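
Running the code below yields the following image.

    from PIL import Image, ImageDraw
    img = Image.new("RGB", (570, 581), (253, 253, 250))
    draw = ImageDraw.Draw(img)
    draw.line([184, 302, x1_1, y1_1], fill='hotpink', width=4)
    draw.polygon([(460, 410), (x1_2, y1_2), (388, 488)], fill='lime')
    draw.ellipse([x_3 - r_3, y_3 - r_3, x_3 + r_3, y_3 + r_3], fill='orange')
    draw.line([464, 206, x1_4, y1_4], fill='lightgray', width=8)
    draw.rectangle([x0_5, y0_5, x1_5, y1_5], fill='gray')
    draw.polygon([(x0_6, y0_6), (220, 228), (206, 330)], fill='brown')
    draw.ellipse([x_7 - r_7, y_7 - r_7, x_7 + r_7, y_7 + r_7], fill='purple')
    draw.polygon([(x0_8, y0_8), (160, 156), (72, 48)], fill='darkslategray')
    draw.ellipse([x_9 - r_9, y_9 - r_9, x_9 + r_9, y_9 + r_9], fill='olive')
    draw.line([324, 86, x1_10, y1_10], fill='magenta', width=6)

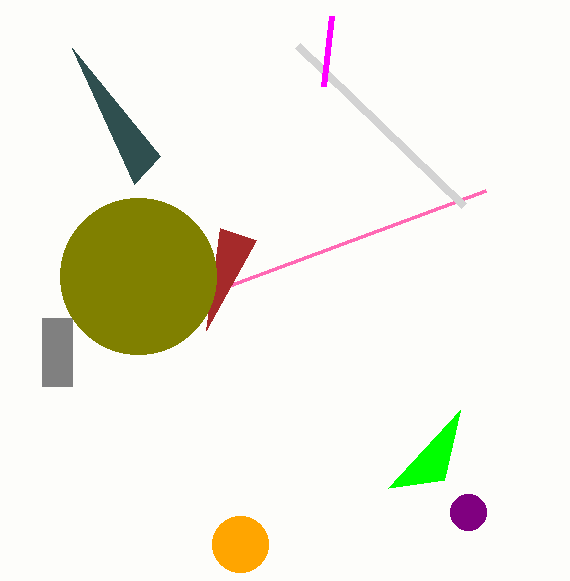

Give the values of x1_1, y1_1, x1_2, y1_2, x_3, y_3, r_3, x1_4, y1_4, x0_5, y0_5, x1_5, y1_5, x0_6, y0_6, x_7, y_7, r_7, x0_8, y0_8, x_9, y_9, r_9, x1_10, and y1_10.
x1_1 = 486, y1_1 = 190, x1_2 = 444, y1_2 = 480, x_3 = 240, y_3 = 544, r_3 = 28, x1_4 = 298, y1_4 = 46, x0_5 = 42, y0_5 = 318, x1_5 = 72, y1_5 = 386, x0_6 = 256, y0_6 = 240, x_7 = 468, y_7 = 512, r_7 = 18, x0_8 = 134, y0_8 = 184, x_9 = 138, y_9 = 276, r_9 = 78, x1_10 = 332, y1_10 = 16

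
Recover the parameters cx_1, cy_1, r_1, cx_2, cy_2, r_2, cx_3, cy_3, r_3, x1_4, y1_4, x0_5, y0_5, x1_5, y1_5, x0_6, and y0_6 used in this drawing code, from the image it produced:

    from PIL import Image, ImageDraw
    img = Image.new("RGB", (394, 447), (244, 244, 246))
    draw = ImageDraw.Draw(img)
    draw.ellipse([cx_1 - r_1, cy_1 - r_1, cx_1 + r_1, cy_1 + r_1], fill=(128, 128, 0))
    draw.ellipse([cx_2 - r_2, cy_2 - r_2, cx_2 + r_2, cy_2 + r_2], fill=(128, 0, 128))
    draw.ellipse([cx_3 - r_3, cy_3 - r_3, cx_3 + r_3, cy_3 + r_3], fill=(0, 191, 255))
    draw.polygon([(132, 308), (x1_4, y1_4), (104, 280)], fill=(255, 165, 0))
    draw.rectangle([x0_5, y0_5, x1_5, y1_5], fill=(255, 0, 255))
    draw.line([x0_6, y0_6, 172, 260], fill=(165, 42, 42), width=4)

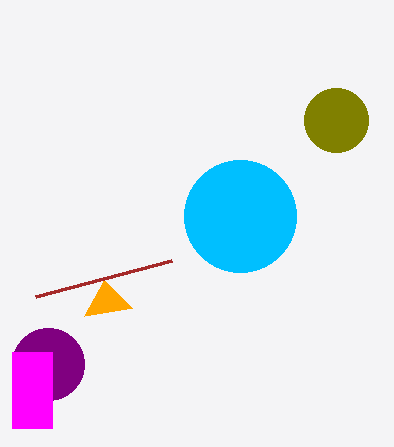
cx_1 = 336, cy_1 = 120, r_1 = 32, cx_2 = 48, cy_2 = 364, r_2 = 36, cx_3 = 240, cy_3 = 216, r_3 = 56, x1_4 = 84, y1_4 = 316, x0_5 = 12, y0_5 = 352, x1_5 = 52, y1_5 = 428, x0_6 = 36, y0_6 = 296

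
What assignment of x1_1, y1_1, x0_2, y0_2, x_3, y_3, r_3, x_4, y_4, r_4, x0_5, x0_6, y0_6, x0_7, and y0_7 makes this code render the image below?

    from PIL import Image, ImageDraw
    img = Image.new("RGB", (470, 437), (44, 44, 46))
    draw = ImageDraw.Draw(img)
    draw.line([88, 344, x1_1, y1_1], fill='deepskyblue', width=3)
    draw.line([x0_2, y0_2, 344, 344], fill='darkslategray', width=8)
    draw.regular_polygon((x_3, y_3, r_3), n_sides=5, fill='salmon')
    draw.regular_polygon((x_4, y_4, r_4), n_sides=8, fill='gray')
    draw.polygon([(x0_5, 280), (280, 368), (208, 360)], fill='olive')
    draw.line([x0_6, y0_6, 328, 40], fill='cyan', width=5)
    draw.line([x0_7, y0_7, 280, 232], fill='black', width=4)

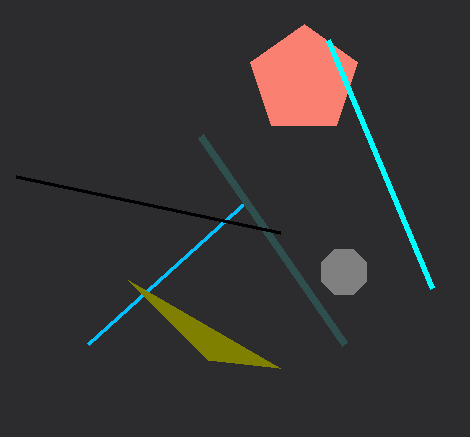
x1_1 = 248; y1_1 = 200; x0_2 = 200; y0_2 = 136; x_3 = 304; y_3 = 80; r_3 = 56; x_4 = 344; y_4 = 272; r_4 = 24; x0_5 = 128; x0_6 = 432; y0_6 = 288; x0_7 = 16; y0_7 = 176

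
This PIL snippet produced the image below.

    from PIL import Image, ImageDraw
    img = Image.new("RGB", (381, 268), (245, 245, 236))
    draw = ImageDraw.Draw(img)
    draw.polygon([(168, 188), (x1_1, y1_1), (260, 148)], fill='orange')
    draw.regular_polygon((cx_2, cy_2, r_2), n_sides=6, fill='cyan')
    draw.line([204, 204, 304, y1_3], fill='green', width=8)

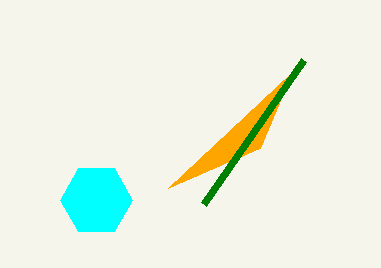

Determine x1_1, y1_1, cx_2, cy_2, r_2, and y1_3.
x1_1 = 292, y1_1 = 72, cx_2 = 96, cy_2 = 200, r_2 = 36, y1_3 = 60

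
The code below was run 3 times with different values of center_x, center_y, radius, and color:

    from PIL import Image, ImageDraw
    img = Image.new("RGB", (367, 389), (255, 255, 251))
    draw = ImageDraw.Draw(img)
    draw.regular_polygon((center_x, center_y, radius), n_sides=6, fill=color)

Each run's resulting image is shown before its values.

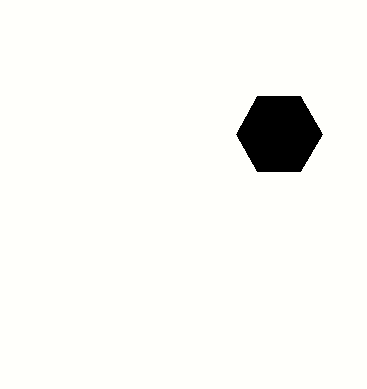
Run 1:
center_x = 279, center_y = 134, radius = 43, color = 'black'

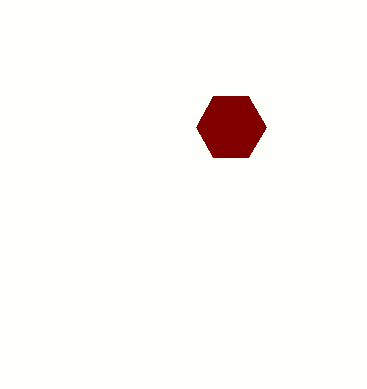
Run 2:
center_x = 231; center_y = 127; radius = 35; color = 'maroon'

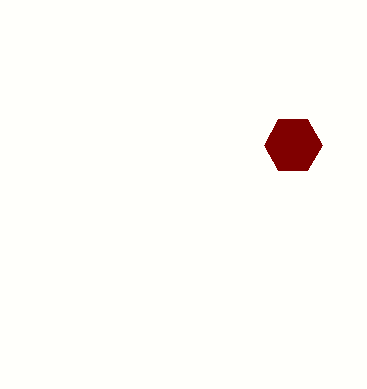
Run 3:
center_x = 293
center_y = 145
radius = 29
color = 'maroon'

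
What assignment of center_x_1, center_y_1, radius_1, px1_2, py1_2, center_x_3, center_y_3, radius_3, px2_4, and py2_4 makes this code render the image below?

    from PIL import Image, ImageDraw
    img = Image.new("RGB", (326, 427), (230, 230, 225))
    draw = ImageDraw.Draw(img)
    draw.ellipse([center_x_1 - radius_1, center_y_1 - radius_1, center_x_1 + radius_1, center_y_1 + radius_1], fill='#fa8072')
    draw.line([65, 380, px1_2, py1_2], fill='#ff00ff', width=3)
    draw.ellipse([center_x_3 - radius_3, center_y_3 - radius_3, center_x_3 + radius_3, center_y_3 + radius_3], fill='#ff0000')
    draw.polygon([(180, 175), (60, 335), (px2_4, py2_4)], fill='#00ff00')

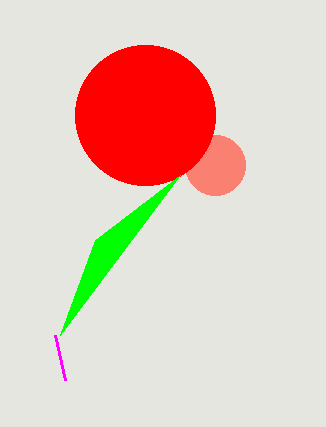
center_x_1 = 215; center_y_1 = 165; radius_1 = 30; px1_2 = 55; py1_2 = 335; center_x_3 = 145; center_y_3 = 115; radius_3 = 70; px2_4 = 95; py2_4 = 240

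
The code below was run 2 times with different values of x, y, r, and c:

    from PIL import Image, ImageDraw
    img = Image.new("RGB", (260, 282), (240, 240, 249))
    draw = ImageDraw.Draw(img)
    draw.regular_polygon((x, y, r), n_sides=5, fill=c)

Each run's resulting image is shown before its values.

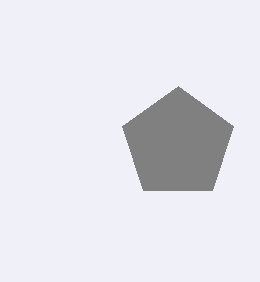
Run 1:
x = 178
y = 144
r = 58
c = 'gray'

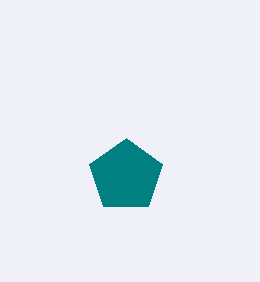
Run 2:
x = 126; y = 176; r = 38; c = 'teal'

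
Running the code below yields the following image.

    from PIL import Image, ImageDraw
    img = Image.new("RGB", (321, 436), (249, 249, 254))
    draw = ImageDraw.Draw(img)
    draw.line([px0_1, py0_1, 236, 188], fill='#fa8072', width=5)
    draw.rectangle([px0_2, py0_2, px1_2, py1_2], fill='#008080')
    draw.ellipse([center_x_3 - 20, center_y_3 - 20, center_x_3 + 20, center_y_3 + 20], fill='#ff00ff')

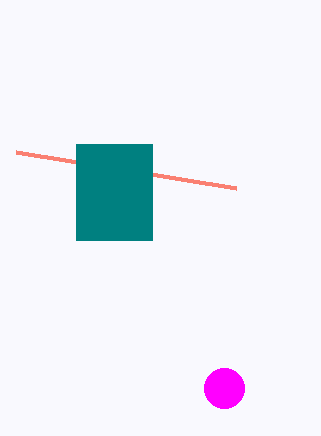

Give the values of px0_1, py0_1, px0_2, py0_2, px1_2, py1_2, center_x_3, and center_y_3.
px0_1 = 16
py0_1 = 152
px0_2 = 76
py0_2 = 144
px1_2 = 152
py1_2 = 240
center_x_3 = 224
center_y_3 = 388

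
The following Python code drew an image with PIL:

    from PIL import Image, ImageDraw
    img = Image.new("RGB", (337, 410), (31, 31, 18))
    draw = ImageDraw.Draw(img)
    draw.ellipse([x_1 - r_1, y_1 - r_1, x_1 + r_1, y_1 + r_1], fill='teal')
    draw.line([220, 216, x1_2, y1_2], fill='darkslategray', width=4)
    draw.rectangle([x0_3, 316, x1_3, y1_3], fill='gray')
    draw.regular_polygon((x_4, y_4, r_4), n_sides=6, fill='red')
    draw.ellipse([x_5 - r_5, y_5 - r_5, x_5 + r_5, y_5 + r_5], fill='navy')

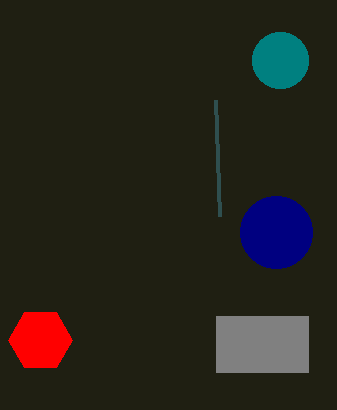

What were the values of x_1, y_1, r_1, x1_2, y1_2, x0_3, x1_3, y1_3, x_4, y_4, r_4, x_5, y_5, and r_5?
x_1 = 280
y_1 = 60
r_1 = 28
x1_2 = 216
y1_2 = 100
x0_3 = 216
x1_3 = 308
y1_3 = 372
x_4 = 40
y_4 = 340
r_4 = 32
x_5 = 276
y_5 = 232
r_5 = 36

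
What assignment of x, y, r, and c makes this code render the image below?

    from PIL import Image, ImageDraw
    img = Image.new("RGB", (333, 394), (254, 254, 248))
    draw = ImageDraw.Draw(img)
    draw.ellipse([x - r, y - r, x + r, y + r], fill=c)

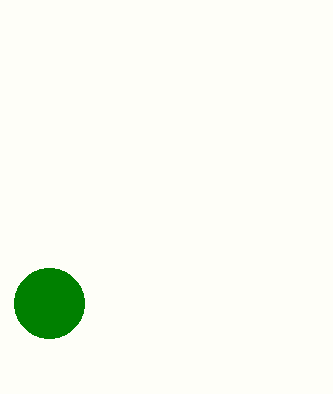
x = 49, y = 303, r = 35, c = 'green'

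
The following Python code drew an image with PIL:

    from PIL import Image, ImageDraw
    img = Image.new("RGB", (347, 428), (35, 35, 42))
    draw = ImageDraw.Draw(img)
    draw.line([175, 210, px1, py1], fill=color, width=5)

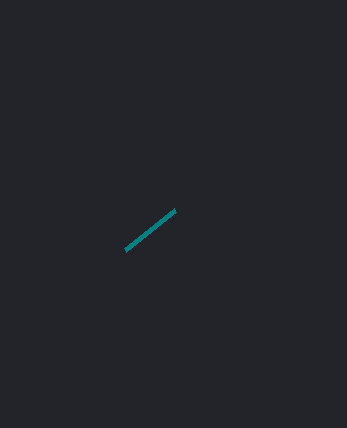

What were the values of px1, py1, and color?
px1 = 125; py1 = 250; color = 'teal'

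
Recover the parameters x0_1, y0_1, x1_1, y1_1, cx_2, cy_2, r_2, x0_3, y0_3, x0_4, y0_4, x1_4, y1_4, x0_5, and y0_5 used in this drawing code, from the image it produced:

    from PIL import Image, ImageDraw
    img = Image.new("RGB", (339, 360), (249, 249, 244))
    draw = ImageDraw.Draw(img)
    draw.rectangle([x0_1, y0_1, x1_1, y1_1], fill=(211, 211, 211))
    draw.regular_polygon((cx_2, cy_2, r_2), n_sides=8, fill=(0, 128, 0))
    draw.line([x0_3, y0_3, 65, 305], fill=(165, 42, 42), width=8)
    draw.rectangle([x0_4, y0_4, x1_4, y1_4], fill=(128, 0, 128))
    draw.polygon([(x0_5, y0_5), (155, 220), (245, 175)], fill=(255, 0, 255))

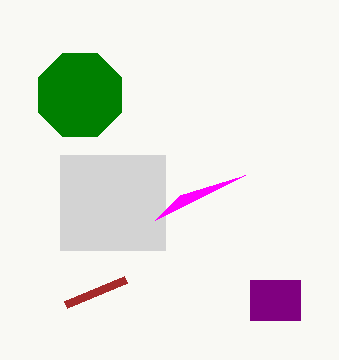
x0_1 = 60, y0_1 = 155, x1_1 = 165, y1_1 = 250, cx_2 = 80, cy_2 = 95, r_2 = 45, x0_3 = 125, y0_3 = 280, x0_4 = 250, y0_4 = 280, x1_4 = 300, y1_4 = 320, x0_5 = 180, y0_5 = 195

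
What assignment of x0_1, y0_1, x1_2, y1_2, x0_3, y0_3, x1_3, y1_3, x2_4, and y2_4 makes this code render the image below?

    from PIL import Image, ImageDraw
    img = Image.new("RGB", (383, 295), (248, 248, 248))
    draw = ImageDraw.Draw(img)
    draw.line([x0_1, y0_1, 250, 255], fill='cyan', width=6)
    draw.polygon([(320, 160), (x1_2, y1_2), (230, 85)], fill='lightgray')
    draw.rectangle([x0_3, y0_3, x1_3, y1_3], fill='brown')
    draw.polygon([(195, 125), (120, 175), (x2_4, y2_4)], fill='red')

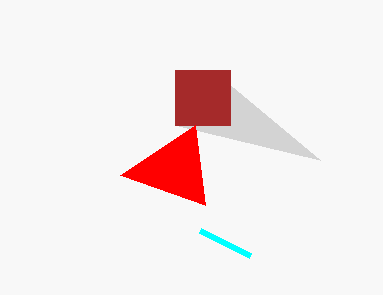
x0_1 = 200, y0_1 = 230, x1_2 = 175, y1_2 = 125, x0_3 = 175, y0_3 = 70, x1_3 = 230, y1_3 = 125, x2_4 = 205, y2_4 = 205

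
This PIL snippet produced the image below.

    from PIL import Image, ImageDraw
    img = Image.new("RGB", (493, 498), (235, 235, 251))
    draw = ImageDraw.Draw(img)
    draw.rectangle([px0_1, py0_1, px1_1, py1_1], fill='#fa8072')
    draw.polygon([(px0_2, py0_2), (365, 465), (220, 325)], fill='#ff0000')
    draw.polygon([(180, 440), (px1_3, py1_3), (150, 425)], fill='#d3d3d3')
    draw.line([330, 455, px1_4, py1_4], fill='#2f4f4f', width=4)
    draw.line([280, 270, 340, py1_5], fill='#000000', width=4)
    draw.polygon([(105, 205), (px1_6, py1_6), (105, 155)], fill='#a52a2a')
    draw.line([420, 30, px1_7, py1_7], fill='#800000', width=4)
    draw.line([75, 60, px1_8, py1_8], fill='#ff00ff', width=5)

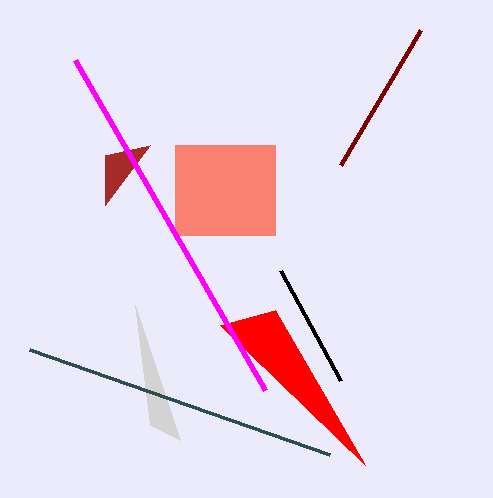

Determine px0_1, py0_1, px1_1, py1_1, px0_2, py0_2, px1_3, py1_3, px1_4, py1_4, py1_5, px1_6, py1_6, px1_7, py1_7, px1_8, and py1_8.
px0_1 = 175
py0_1 = 145
px1_1 = 275
py1_1 = 235
px0_2 = 275
py0_2 = 310
px1_3 = 135
py1_3 = 305
px1_4 = 30
py1_4 = 350
py1_5 = 380
px1_6 = 150
py1_6 = 145
px1_7 = 340
py1_7 = 165
px1_8 = 265
py1_8 = 390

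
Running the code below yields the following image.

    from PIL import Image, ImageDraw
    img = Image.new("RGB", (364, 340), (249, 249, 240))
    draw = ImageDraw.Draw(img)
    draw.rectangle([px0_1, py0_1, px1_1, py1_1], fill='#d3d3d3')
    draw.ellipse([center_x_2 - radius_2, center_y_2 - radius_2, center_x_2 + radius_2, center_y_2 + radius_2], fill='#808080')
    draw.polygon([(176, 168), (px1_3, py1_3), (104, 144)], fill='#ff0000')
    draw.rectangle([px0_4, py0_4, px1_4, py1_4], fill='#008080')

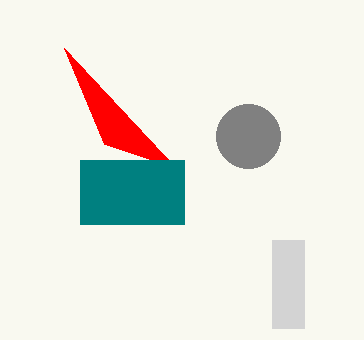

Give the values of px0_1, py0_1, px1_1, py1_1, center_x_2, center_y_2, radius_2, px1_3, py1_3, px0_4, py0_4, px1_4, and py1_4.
px0_1 = 272
py0_1 = 240
px1_1 = 304
py1_1 = 328
center_x_2 = 248
center_y_2 = 136
radius_2 = 32
px1_3 = 64
py1_3 = 48
px0_4 = 80
py0_4 = 160
px1_4 = 184
py1_4 = 224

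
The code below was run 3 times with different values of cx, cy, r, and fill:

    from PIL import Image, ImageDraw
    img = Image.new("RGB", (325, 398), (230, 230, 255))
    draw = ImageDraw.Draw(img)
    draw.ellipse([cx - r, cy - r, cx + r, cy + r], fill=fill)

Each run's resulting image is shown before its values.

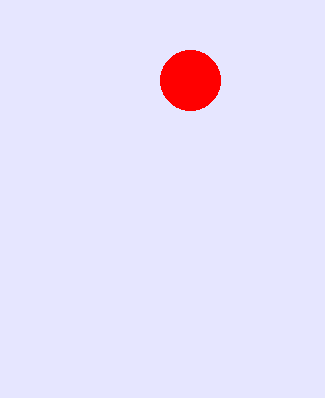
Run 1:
cx = 190; cy = 80; r = 30; fill = 'red'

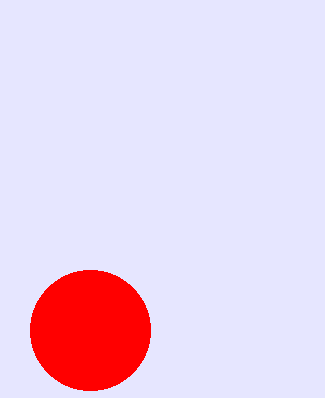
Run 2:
cx = 90; cy = 330; r = 60; fill = 'red'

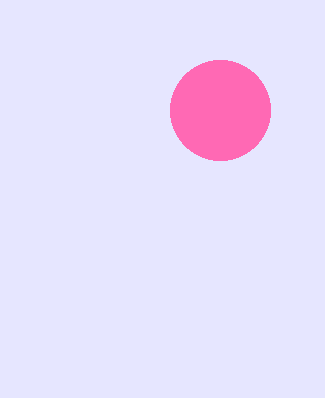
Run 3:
cx = 220
cy = 110
r = 50
fill = 'hotpink'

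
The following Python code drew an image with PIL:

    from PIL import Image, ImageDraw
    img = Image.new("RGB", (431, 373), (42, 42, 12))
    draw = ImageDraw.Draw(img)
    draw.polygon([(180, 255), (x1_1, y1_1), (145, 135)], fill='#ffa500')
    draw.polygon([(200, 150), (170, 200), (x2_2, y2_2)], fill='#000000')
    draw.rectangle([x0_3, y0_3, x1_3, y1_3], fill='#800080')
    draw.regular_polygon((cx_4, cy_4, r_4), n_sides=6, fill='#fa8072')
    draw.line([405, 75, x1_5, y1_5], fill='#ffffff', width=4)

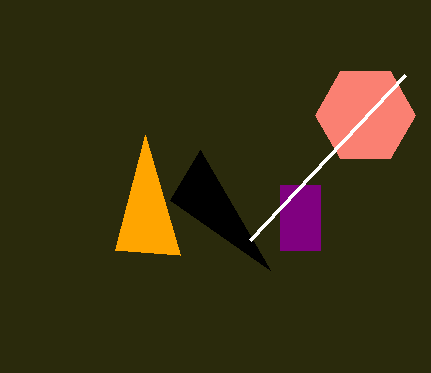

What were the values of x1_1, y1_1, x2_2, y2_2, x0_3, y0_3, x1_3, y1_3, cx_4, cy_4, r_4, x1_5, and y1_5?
x1_1 = 115, y1_1 = 250, x2_2 = 270, y2_2 = 270, x0_3 = 280, y0_3 = 185, x1_3 = 320, y1_3 = 250, cx_4 = 365, cy_4 = 115, r_4 = 50, x1_5 = 250, y1_5 = 240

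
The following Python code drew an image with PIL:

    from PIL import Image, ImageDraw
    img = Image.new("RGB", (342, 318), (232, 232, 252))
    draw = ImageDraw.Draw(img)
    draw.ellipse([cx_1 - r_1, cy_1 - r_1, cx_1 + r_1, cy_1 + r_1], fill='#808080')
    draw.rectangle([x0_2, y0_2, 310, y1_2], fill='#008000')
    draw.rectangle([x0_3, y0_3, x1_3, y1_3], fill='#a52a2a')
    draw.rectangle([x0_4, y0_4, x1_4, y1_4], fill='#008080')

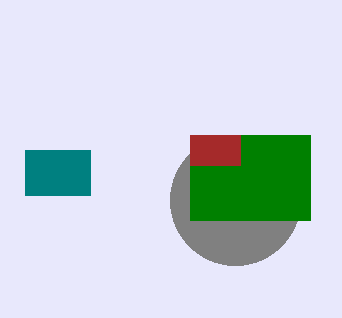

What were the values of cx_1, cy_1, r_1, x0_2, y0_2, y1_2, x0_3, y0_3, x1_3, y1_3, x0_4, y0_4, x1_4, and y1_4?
cx_1 = 235, cy_1 = 200, r_1 = 65, x0_2 = 190, y0_2 = 135, y1_2 = 220, x0_3 = 190, y0_3 = 135, x1_3 = 240, y1_3 = 165, x0_4 = 25, y0_4 = 150, x1_4 = 90, y1_4 = 195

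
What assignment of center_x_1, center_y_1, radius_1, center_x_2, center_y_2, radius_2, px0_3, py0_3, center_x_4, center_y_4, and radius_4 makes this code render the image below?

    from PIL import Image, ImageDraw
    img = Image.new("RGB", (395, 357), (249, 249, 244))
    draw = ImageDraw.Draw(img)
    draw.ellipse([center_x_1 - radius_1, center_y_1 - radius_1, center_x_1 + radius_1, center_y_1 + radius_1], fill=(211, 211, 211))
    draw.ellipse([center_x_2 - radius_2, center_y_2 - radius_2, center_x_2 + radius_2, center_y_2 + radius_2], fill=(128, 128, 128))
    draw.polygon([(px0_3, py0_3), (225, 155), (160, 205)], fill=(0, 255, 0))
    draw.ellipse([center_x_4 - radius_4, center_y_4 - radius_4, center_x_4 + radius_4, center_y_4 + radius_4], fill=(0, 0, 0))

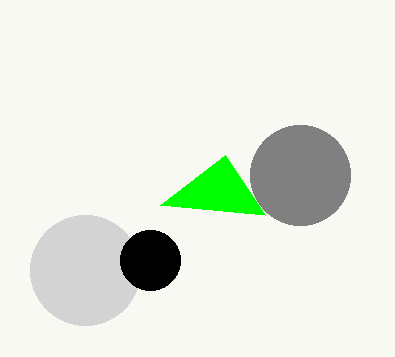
center_x_1 = 85
center_y_1 = 270
radius_1 = 55
center_x_2 = 300
center_y_2 = 175
radius_2 = 50
px0_3 = 265
py0_3 = 215
center_x_4 = 150
center_y_4 = 260
radius_4 = 30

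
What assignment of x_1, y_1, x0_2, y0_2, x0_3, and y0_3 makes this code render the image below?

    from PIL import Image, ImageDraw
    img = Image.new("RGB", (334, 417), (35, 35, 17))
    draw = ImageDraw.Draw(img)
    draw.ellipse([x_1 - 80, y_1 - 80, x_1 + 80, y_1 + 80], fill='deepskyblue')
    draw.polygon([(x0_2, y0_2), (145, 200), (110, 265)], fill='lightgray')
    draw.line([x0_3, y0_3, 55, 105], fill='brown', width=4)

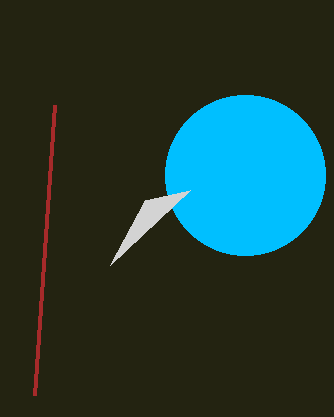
x_1 = 245, y_1 = 175, x0_2 = 190, y0_2 = 190, x0_3 = 35, y0_3 = 395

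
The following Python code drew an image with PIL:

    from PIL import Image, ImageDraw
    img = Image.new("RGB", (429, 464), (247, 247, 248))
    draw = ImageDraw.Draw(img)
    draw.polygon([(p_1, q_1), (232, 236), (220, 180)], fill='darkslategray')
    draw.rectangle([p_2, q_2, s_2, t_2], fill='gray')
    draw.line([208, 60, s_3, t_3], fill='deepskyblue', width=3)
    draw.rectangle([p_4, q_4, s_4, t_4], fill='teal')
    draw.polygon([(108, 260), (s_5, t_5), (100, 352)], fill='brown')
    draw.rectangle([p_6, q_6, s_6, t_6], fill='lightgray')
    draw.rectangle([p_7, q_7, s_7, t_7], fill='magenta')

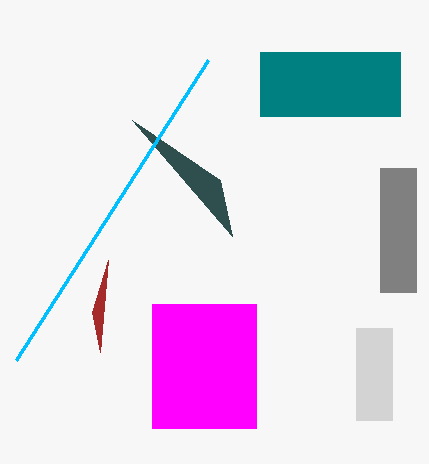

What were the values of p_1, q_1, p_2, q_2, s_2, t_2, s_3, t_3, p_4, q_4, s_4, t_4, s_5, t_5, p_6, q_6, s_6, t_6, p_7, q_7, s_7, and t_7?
p_1 = 132; q_1 = 120; p_2 = 380; q_2 = 168; s_2 = 416; t_2 = 292; s_3 = 16; t_3 = 360; p_4 = 260; q_4 = 52; s_4 = 400; t_4 = 116; s_5 = 92; t_5 = 312; p_6 = 356; q_6 = 328; s_6 = 392; t_6 = 420; p_7 = 152; q_7 = 304; s_7 = 256; t_7 = 428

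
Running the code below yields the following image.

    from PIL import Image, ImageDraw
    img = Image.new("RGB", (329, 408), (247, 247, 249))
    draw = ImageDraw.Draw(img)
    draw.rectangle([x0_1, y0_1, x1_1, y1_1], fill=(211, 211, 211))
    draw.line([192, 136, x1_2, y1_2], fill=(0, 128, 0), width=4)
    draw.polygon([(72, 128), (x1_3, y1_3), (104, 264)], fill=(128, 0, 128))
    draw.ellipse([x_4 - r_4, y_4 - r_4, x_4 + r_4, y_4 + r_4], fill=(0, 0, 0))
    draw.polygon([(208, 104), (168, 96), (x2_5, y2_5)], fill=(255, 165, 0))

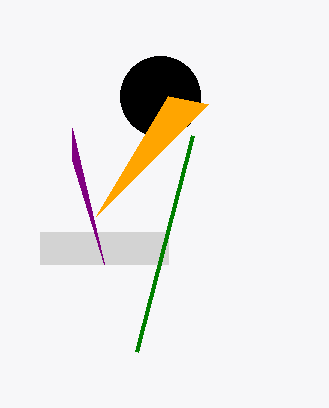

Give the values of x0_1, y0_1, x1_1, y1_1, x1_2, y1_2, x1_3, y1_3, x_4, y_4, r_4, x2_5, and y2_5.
x0_1 = 40; y0_1 = 232; x1_1 = 168; y1_1 = 264; x1_2 = 136; y1_2 = 352; x1_3 = 72; y1_3 = 160; x_4 = 160; y_4 = 96; r_4 = 40; x2_5 = 96; y2_5 = 216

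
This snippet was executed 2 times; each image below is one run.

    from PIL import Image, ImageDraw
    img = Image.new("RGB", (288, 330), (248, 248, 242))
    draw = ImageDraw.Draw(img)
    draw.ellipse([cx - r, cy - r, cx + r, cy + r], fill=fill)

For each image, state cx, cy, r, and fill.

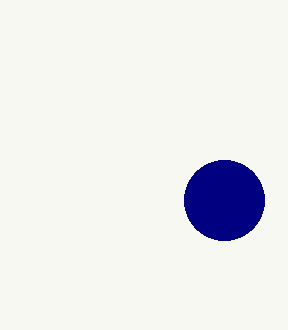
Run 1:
cx = 224
cy = 200
r = 40
fill = 'navy'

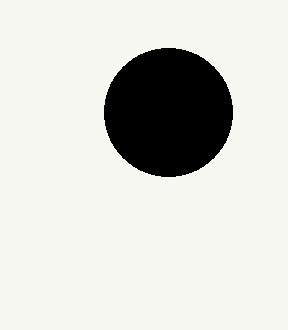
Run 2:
cx = 168; cy = 112; r = 64; fill = 'black'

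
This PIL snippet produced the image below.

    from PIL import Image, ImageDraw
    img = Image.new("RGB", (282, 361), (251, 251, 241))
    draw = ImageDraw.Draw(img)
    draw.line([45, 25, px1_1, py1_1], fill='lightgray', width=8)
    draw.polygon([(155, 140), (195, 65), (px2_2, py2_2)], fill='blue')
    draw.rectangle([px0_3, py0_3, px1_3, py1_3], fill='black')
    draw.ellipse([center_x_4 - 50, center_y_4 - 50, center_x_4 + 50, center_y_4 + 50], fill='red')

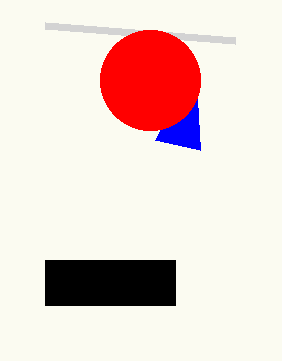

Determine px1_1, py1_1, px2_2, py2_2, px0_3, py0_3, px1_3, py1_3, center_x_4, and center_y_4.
px1_1 = 235
py1_1 = 40
px2_2 = 200
py2_2 = 150
px0_3 = 45
py0_3 = 260
px1_3 = 175
py1_3 = 305
center_x_4 = 150
center_y_4 = 80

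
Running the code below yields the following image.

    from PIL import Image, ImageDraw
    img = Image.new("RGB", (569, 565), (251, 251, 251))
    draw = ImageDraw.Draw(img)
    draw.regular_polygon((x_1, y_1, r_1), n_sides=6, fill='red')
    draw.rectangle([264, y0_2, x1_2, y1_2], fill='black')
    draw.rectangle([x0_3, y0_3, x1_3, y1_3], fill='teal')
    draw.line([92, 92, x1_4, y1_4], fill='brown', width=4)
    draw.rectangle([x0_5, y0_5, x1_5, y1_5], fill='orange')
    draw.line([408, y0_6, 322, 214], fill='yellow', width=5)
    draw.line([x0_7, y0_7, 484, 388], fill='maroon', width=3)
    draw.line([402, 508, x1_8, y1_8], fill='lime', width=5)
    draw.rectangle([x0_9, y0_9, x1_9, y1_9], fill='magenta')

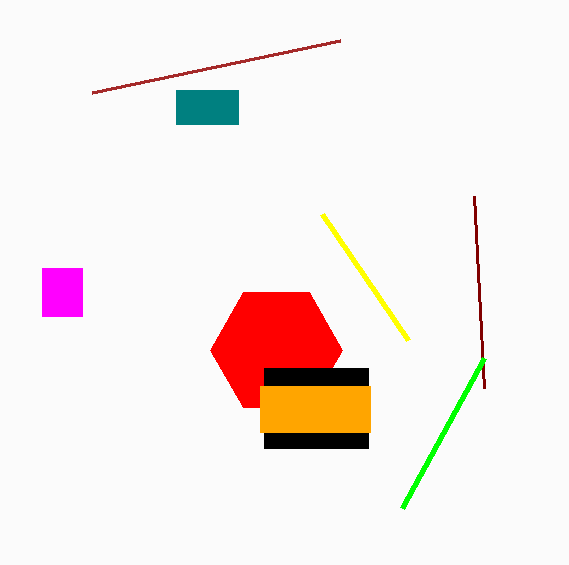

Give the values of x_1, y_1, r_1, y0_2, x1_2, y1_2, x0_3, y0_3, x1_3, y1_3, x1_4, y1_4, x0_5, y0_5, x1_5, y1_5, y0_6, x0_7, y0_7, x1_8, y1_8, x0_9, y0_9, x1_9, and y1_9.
x_1 = 276, y_1 = 350, r_1 = 66, y0_2 = 368, x1_2 = 368, y1_2 = 448, x0_3 = 176, y0_3 = 90, x1_3 = 238, y1_3 = 124, x1_4 = 340, y1_4 = 40, x0_5 = 260, y0_5 = 386, x1_5 = 370, y1_5 = 432, y0_6 = 340, x0_7 = 474, y0_7 = 196, x1_8 = 484, y1_8 = 358, x0_9 = 42, y0_9 = 268, x1_9 = 82, y1_9 = 316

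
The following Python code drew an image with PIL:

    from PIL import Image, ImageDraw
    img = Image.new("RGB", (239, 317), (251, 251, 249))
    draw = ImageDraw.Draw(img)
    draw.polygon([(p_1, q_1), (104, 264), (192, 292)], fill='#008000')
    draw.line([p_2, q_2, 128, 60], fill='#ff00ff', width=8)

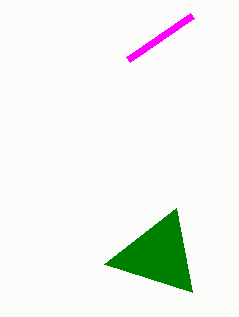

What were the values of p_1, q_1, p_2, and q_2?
p_1 = 176; q_1 = 208; p_2 = 192; q_2 = 16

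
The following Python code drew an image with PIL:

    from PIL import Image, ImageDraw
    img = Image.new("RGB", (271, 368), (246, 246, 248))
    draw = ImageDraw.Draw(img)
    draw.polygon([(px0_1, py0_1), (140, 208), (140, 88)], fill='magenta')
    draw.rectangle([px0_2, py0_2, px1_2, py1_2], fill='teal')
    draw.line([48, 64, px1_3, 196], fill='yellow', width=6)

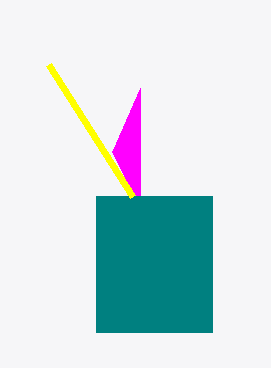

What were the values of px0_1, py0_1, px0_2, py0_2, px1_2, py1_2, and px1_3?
px0_1 = 112, py0_1 = 152, px0_2 = 96, py0_2 = 196, px1_2 = 212, py1_2 = 332, px1_3 = 132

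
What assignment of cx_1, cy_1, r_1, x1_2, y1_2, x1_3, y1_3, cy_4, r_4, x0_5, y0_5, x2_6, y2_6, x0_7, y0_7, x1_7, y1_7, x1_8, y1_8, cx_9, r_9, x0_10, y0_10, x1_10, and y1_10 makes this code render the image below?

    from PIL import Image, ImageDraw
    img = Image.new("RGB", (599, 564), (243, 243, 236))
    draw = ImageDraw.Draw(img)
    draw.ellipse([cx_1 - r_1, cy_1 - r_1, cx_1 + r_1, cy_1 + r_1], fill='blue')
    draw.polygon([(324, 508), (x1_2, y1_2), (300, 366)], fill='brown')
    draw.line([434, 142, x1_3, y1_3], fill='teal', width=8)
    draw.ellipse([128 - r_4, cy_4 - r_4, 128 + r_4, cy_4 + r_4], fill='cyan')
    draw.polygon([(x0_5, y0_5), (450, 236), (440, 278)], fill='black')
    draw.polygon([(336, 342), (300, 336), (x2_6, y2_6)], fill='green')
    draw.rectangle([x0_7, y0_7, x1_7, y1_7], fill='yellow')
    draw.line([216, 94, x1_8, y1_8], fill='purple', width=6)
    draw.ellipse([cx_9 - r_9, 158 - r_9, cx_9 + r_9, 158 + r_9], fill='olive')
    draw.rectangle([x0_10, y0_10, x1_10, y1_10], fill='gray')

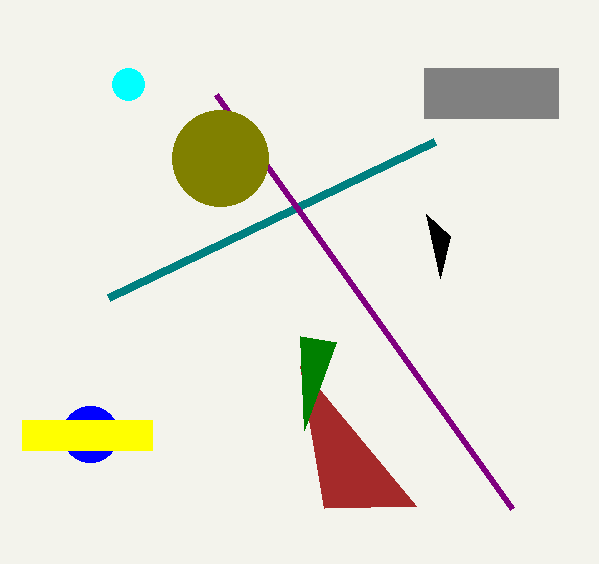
cx_1 = 90; cy_1 = 434; r_1 = 28; x1_2 = 416; y1_2 = 506; x1_3 = 108; y1_3 = 298; cy_4 = 84; r_4 = 16; x0_5 = 426; y0_5 = 214; x2_6 = 304; y2_6 = 430; x0_7 = 22; y0_7 = 420; x1_7 = 152; y1_7 = 450; x1_8 = 512; y1_8 = 508; cx_9 = 220; r_9 = 48; x0_10 = 424; y0_10 = 68; x1_10 = 558; y1_10 = 118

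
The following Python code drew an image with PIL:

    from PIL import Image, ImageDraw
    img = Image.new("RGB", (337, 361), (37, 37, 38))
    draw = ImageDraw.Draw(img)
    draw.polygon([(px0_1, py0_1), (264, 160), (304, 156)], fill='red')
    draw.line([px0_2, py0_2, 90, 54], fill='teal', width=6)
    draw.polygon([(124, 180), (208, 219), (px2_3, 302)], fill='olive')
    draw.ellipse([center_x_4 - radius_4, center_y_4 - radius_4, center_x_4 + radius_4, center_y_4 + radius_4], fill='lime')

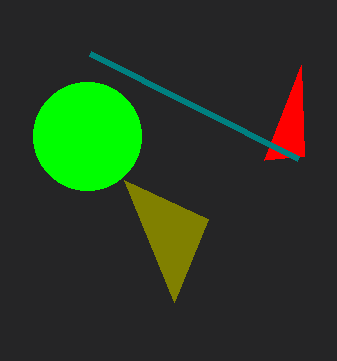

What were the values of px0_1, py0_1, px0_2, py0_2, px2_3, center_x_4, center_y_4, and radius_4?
px0_1 = 301; py0_1 = 65; px0_2 = 298; py0_2 = 159; px2_3 = 174; center_x_4 = 87; center_y_4 = 136; radius_4 = 54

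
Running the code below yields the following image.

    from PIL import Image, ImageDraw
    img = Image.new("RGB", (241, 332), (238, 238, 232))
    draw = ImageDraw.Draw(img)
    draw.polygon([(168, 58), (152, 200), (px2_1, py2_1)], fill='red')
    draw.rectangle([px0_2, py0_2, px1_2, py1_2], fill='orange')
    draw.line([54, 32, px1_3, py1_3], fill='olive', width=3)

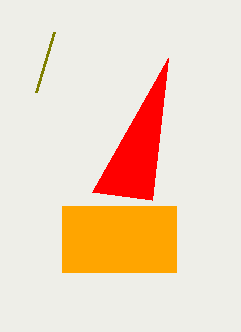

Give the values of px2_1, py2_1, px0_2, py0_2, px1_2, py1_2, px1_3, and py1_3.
px2_1 = 92, py2_1 = 192, px0_2 = 62, py0_2 = 206, px1_2 = 176, py1_2 = 272, px1_3 = 36, py1_3 = 92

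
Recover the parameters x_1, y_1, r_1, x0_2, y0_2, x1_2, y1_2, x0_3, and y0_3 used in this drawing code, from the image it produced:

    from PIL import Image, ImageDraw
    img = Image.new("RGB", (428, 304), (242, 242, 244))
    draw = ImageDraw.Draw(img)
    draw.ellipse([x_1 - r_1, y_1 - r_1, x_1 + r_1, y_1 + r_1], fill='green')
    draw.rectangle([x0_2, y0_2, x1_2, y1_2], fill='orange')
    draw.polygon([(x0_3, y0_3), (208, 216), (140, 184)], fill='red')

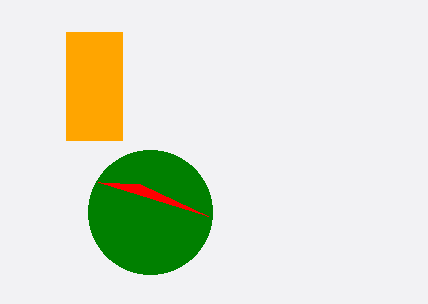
x_1 = 150
y_1 = 212
r_1 = 62
x0_2 = 66
y0_2 = 32
x1_2 = 122
y1_2 = 140
x0_3 = 98
y0_3 = 182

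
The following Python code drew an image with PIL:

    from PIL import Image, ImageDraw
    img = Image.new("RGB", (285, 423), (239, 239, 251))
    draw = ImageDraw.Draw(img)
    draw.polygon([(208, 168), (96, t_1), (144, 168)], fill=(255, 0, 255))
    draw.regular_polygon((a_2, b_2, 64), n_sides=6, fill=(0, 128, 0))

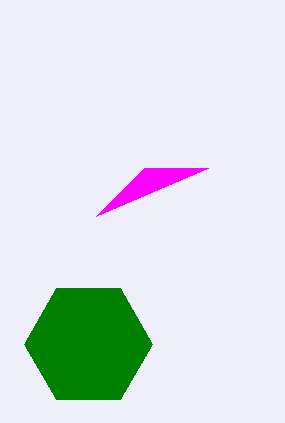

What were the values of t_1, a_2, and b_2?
t_1 = 216, a_2 = 88, b_2 = 344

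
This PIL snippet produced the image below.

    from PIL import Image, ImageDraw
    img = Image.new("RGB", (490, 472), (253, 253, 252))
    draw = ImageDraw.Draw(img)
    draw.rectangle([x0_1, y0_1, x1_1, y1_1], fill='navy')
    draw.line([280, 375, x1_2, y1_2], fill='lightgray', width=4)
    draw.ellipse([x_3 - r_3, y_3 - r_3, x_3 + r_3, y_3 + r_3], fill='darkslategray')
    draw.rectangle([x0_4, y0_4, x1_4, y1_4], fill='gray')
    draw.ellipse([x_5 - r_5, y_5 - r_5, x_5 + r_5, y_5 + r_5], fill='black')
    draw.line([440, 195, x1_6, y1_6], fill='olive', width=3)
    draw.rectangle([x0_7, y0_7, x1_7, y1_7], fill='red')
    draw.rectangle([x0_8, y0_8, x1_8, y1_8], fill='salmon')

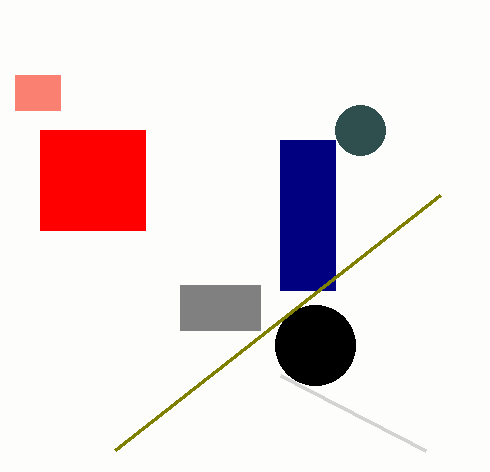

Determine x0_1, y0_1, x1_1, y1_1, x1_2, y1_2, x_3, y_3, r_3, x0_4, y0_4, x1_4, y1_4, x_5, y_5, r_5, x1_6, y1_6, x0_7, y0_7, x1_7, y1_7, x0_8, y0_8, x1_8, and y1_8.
x0_1 = 280
y0_1 = 140
x1_1 = 335
y1_1 = 290
x1_2 = 425
y1_2 = 450
x_3 = 360
y_3 = 130
r_3 = 25
x0_4 = 180
y0_4 = 285
x1_4 = 260
y1_4 = 330
x_5 = 315
y_5 = 345
r_5 = 40
x1_6 = 115
y1_6 = 450
x0_7 = 40
y0_7 = 130
x1_7 = 145
y1_7 = 230
x0_8 = 15
y0_8 = 75
x1_8 = 60
y1_8 = 110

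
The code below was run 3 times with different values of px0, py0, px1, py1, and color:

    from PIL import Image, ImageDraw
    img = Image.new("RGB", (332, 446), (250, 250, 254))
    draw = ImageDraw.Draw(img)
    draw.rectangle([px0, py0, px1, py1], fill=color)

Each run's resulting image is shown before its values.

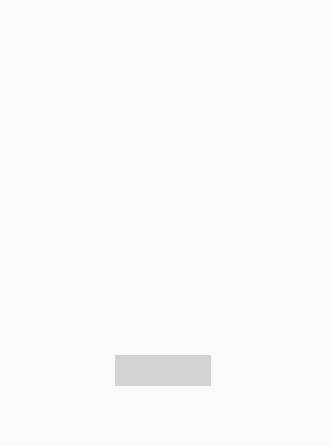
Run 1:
px0 = 115
py0 = 355
px1 = 210
py1 = 385
color = 'lightgray'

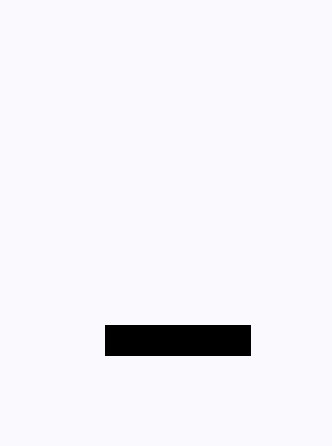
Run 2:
px0 = 105, py0 = 325, px1 = 250, py1 = 355, color = 'black'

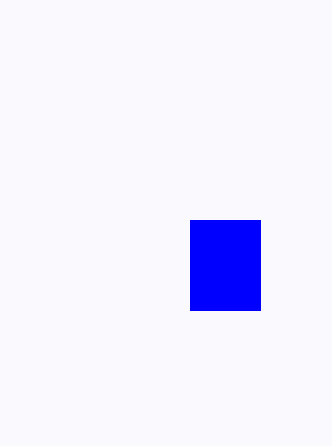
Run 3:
px0 = 190
py0 = 220
px1 = 260
py1 = 310
color = 'blue'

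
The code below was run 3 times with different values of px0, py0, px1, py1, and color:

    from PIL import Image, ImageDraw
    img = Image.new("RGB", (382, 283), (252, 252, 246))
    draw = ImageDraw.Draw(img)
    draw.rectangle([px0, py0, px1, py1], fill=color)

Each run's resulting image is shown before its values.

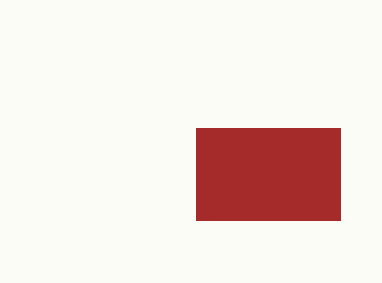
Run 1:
px0 = 196, py0 = 128, px1 = 340, py1 = 220, color = 'brown'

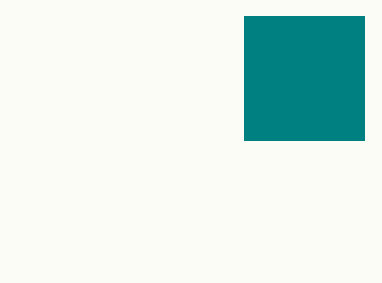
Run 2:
px0 = 244, py0 = 16, px1 = 364, py1 = 140, color = 'teal'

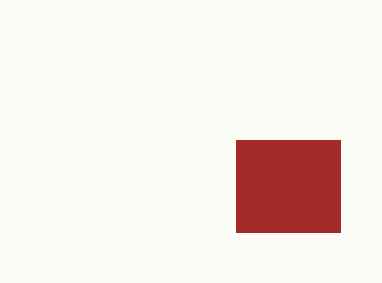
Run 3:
px0 = 236; py0 = 140; px1 = 340; py1 = 232; color = 'brown'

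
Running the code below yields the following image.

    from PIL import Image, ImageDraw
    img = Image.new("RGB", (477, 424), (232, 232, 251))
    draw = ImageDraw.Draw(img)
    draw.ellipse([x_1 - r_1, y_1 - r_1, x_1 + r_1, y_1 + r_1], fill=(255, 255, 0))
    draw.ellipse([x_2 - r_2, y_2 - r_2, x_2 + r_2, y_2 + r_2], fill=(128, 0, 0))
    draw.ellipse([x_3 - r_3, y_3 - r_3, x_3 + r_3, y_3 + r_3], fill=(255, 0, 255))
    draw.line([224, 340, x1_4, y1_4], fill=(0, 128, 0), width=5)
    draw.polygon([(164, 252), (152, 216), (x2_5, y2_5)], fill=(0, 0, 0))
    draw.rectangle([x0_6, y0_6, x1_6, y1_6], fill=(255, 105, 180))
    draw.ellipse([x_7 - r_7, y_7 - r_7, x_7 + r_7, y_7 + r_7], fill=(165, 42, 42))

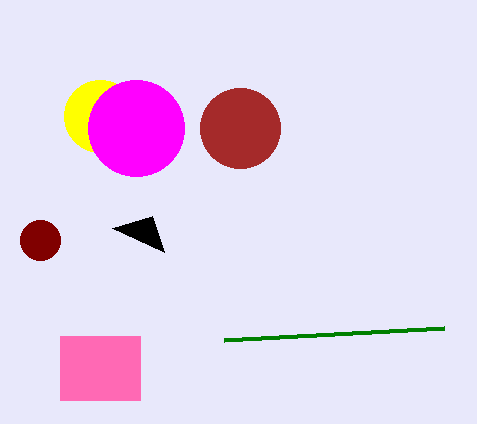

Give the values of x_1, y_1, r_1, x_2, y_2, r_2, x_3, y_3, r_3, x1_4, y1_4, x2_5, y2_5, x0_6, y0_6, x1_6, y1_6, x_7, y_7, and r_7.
x_1 = 100; y_1 = 116; r_1 = 36; x_2 = 40; y_2 = 240; r_2 = 20; x_3 = 136; y_3 = 128; r_3 = 48; x1_4 = 444; y1_4 = 328; x2_5 = 112; y2_5 = 228; x0_6 = 60; y0_6 = 336; x1_6 = 140; y1_6 = 400; x_7 = 240; y_7 = 128; r_7 = 40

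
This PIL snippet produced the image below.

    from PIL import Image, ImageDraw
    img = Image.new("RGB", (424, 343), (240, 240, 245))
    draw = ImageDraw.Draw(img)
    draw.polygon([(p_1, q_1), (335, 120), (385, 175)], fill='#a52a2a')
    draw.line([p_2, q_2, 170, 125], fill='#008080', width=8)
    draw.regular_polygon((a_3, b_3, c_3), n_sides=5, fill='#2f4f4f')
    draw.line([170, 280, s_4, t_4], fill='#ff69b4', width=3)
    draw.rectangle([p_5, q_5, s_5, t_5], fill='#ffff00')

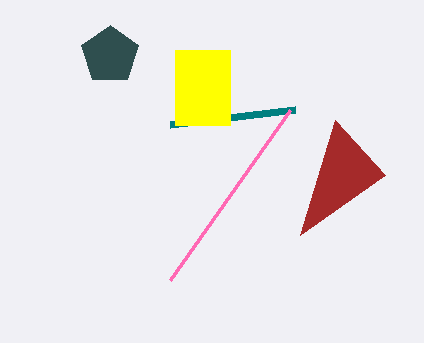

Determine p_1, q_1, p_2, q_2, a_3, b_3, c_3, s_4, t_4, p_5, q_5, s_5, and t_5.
p_1 = 300, q_1 = 235, p_2 = 295, q_2 = 110, a_3 = 110, b_3 = 55, c_3 = 30, s_4 = 290, t_4 = 110, p_5 = 175, q_5 = 50, s_5 = 230, t_5 = 125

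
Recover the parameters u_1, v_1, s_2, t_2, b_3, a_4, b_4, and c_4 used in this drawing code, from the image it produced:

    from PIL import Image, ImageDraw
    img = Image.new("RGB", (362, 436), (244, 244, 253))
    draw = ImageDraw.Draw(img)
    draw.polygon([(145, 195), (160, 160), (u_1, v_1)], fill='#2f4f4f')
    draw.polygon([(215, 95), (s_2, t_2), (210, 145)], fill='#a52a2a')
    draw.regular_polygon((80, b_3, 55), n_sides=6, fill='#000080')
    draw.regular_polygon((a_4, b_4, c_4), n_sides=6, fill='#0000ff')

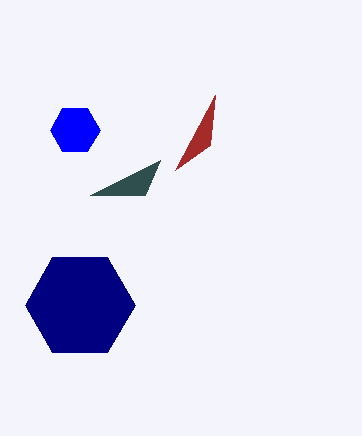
u_1 = 90
v_1 = 195
s_2 = 175
t_2 = 170
b_3 = 305
a_4 = 75
b_4 = 130
c_4 = 25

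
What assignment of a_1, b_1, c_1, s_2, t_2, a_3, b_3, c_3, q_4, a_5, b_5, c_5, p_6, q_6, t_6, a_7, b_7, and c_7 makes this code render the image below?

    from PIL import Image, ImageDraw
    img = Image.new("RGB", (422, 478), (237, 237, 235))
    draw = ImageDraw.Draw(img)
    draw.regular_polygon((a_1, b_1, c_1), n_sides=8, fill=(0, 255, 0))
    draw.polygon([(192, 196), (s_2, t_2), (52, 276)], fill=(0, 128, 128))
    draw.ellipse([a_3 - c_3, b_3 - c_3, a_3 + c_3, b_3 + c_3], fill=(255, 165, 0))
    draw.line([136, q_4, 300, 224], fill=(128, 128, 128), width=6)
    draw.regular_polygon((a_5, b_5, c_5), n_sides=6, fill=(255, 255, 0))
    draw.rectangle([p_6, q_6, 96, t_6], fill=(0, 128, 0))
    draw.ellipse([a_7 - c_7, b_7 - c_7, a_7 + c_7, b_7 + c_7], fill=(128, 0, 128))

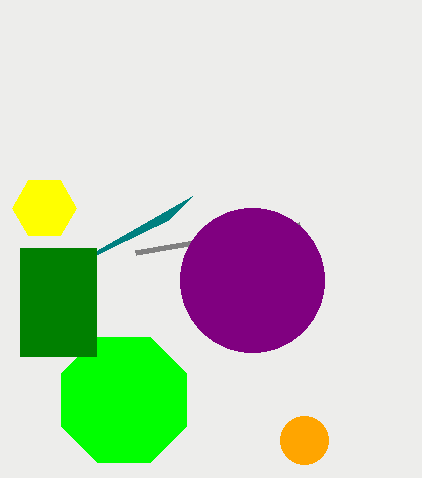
a_1 = 124
b_1 = 400
c_1 = 68
s_2 = 168
t_2 = 220
a_3 = 304
b_3 = 440
c_3 = 24
q_4 = 252
a_5 = 44
b_5 = 208
c_5 = 32
p_6 = 20
q_6 = 248
t_6 = 356
a_7 = 252
b_7 = 280
c_7 = 72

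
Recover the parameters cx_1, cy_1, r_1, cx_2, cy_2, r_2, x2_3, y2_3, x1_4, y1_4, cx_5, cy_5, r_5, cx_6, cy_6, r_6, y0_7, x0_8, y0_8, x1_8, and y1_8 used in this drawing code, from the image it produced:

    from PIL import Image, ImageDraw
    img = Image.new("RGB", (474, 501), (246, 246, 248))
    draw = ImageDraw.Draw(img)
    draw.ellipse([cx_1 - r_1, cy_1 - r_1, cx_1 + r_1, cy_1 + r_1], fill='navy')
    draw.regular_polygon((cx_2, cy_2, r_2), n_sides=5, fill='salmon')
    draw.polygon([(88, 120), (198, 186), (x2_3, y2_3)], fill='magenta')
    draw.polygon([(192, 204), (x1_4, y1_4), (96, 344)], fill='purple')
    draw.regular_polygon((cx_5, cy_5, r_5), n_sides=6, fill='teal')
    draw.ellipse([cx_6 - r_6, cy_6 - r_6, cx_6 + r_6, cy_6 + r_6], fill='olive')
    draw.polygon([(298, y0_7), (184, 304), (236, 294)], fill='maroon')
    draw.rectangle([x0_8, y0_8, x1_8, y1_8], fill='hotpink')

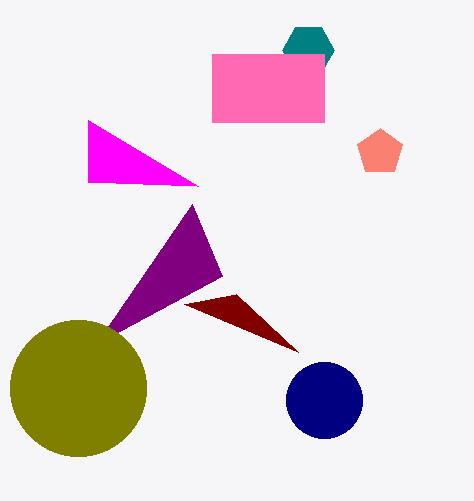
cx_1 = 324; cy_1 = 400; r_1 = 38; cx_2 = 380; cy_2 = 152; r_2 = 24; x2_3 = 88; y2_3 = 182; x1_4 = 222; y1_4 = 276; cx_5 = 308; cy_5 = 50; r_5 = 26; cx_6 = 78; cy_6 = 388; r_6 = 68; y0_7 = 352; x0_8 = 212; y0_8 = 54; x1_8 = 324; y1_8 = 122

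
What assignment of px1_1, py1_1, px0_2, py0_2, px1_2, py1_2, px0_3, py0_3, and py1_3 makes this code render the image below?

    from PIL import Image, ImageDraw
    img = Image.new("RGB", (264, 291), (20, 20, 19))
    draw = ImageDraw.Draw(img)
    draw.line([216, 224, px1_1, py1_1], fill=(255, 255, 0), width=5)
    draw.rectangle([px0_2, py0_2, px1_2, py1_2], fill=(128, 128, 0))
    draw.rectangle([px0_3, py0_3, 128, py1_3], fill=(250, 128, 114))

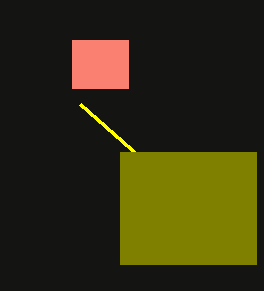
px1_1 = 80, py1_1 = 104, px0_2 = 120, py0_2 = 152, px1_2 = 256, py1_2 = 264, px0_3 = 72, py0_3 = 40, py1_3 = 88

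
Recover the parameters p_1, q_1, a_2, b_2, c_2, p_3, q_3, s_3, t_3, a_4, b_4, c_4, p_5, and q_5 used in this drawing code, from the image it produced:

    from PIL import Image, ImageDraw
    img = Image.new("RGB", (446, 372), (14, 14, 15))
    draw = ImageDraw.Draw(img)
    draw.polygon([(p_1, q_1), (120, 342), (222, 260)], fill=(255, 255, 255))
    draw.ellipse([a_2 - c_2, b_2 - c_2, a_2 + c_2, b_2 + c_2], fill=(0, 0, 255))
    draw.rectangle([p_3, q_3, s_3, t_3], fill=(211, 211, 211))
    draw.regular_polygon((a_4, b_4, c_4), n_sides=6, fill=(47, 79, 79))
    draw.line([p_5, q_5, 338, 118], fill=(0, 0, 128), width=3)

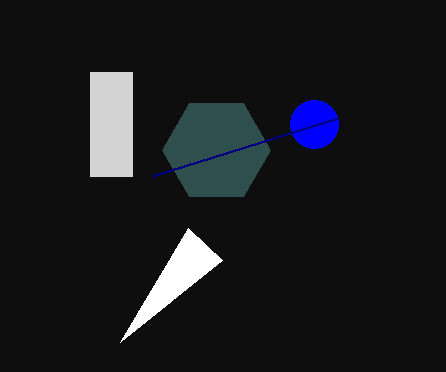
p_1 = 188, q_1 = 228, a_2 = 314, b_2 = 124, c_2 = 24, p_3 = 90, q_3 = 72, s_3 = 132, t_3 = 176, a_4 = 216, b_4 = 150, c_4 = 54, p_5 = 152, q_5 = 176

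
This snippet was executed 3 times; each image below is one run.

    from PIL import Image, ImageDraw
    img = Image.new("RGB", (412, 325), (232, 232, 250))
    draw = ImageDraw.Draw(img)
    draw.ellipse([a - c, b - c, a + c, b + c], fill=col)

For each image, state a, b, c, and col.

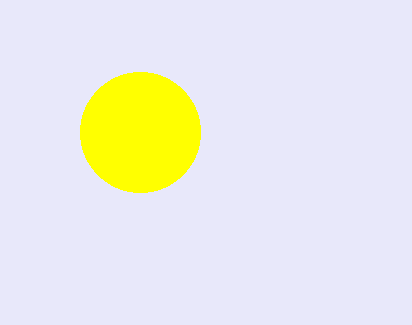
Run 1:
a = 140; b = 132; c = 60; col = 'yellow'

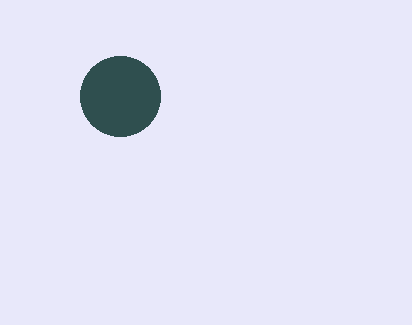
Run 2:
a = 120; b = 96; c = 40; col = 'darkslategray'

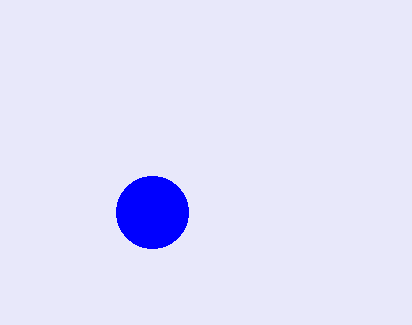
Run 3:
a = 152
b = 212
c = 36
col = 'blue'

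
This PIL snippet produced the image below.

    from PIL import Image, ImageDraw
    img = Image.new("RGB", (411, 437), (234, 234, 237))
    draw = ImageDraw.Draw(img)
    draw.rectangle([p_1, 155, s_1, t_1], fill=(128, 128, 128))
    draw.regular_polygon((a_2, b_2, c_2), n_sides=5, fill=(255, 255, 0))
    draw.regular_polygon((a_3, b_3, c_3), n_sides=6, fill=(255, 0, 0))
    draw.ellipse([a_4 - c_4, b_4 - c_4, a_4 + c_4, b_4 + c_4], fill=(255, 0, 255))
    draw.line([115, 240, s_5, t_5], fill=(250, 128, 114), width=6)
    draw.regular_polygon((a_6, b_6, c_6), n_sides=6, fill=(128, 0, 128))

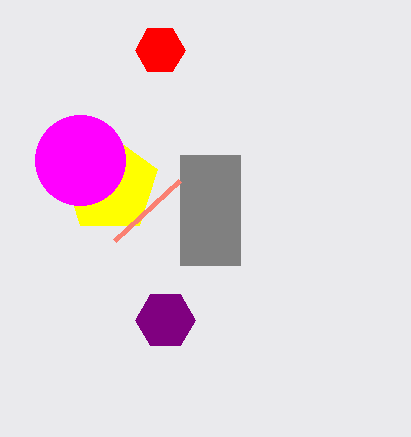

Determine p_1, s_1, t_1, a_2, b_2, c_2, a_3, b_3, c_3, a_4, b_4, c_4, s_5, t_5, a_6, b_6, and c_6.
p_1 = 180
s_1 = 240
t_1 = 265
a_2 = 110
b_2 = 185
c_2 = 50
a_3 = 160
b_3 = 50
c_3 = 25
a_4 = 80
b_4 = 160
c_4 = 45
s_5 = 180
t_5 = 180
a_6 = 165
b_6 = 320
c_6 = 30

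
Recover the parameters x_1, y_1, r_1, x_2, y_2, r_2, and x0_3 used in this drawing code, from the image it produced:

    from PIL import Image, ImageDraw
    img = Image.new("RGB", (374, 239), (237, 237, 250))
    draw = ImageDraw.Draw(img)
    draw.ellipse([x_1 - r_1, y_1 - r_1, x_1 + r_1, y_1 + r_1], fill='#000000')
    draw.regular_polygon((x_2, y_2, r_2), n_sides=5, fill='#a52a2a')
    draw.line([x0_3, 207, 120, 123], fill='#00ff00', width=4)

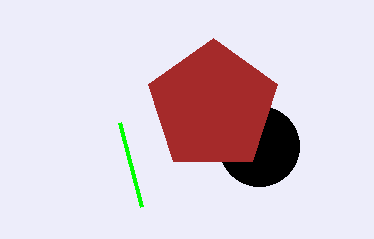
x_1 = 259
y_1 = 146
r_1 = 40
x_2 = 213
y_2 = 106
r_2 = 68
x0_3 = 142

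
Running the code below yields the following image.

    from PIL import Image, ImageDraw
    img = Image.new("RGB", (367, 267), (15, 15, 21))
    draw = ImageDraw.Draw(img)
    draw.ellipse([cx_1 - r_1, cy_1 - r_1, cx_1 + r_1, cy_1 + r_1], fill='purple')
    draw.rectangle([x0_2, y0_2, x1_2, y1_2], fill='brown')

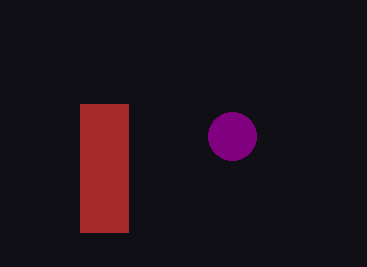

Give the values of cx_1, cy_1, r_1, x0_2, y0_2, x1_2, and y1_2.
cx_1 = 232; cy_1 = 136; r_1 = 24; x0_2 = 80; y0_2 = 104; x1_2 = 128; y1_2 = 232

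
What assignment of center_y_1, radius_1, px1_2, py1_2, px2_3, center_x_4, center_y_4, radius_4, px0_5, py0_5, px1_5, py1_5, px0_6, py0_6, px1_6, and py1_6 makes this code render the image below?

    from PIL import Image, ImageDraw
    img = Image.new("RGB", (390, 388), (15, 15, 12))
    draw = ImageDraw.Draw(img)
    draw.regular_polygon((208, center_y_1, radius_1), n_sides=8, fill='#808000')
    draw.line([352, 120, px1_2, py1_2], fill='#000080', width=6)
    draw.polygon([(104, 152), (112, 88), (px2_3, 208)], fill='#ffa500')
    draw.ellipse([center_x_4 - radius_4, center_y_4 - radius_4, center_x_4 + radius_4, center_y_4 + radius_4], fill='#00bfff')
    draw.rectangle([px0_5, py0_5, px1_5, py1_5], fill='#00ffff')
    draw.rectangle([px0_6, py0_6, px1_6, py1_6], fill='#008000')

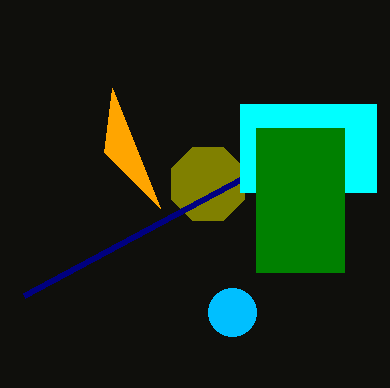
center_y_1 = 184
radius_1 = 40
px1_2 = 24
py1_2 = 296
px2_3 = 160
center_x_4 = 232
center_y_4 = 312
radius_4 = 24
px0_5 = 240
py0_5 = 104
px1_5 = 376
py1_5 = 192
px0_6 = 256
py0_6 = 128
px1_6 = 344
py1_6 = 272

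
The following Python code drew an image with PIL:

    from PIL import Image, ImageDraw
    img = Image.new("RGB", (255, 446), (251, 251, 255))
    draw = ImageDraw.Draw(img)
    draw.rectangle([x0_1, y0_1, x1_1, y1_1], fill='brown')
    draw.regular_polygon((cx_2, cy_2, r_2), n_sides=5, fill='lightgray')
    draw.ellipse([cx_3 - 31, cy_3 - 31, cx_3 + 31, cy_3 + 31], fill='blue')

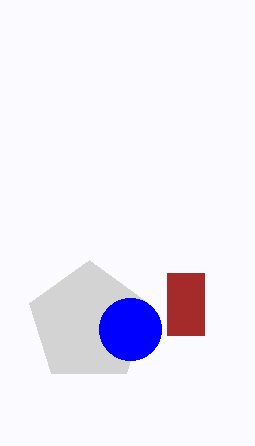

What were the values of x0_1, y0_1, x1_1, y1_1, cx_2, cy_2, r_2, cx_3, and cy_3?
x0_1 = 167
y0_1 = 273
x1_1 = 204
y1_1 = 335
cx_2 = 89
cy_2 = 323
r_2 = 63
cx_3 = 130
cy_3 = 329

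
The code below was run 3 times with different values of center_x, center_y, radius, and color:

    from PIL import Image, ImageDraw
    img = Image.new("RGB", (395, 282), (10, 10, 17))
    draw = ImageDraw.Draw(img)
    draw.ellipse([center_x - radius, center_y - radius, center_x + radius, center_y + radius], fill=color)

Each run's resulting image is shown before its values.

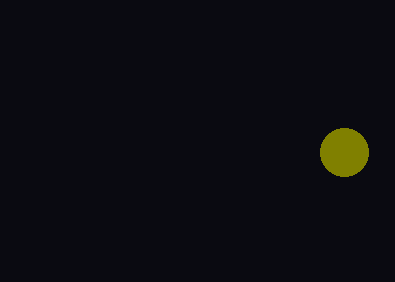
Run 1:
center_x = 344
center_y = 152
radius = 24
color = 'olive'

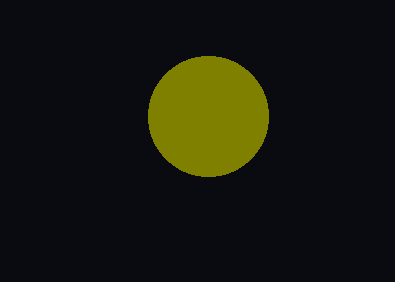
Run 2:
center_x = 208, center_y = 116, radius = 60, color = 'olive'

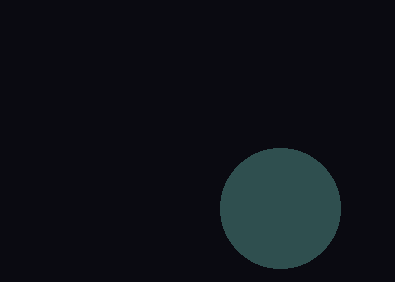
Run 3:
center_x = 280; center_y = 208; radius = 60; color = 'darkslategray'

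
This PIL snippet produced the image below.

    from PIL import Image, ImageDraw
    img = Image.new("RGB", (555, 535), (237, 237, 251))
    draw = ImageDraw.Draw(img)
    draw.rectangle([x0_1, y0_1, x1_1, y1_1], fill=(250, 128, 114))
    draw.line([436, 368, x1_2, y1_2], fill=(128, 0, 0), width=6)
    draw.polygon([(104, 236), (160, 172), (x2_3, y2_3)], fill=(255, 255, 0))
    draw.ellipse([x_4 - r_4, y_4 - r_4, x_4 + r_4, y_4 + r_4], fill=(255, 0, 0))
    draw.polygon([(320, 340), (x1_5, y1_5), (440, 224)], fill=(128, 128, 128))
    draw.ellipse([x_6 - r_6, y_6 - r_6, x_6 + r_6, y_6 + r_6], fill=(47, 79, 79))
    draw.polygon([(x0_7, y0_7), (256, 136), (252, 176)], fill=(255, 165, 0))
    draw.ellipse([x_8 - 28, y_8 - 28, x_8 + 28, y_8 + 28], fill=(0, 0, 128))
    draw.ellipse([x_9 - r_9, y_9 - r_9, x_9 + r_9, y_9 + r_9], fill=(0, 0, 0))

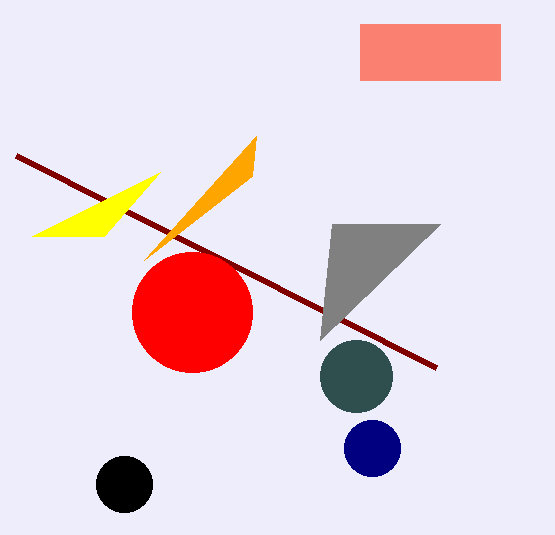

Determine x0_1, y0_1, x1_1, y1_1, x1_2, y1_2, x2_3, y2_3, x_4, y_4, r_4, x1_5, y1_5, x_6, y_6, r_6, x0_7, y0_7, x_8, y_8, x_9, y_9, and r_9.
x0_1 = 360
y0_1 = 24
x1_1 = 500
y1_1 = 80
x1_2 = 16
y1_2 = 156
x2_3 = 32
y2_3 = 236
x_4 = 192
y_4 = 312
r_4 = 60
x1_5 = 332
y1_5 = 224
x_6 = 356
y_6 = 376
r_6 = 36
x0_7 = 144
y0_7 = 260
x_8 = 372
y_8 = 448
x_9 = 124
y_9 = 484
r_9 = 28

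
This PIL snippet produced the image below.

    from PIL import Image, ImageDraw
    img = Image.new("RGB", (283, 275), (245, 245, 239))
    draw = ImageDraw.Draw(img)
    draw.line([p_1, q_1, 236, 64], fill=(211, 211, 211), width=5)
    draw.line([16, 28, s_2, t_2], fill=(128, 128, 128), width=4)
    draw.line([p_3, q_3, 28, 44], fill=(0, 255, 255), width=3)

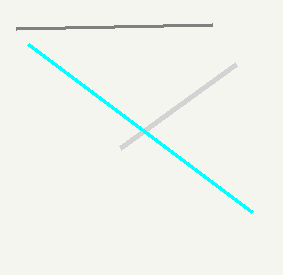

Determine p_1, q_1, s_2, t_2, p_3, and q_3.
p_1 = 120, q_1 = 148, s_2 = 212, t_2 = 24, p_3 = 252, q_3 = 212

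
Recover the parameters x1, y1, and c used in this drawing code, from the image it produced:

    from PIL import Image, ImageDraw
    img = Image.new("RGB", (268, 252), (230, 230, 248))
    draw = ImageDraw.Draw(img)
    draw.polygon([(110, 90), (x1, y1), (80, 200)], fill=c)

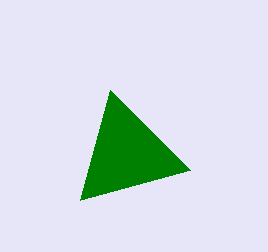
x1 = 190
y1 = 170
c = 'green'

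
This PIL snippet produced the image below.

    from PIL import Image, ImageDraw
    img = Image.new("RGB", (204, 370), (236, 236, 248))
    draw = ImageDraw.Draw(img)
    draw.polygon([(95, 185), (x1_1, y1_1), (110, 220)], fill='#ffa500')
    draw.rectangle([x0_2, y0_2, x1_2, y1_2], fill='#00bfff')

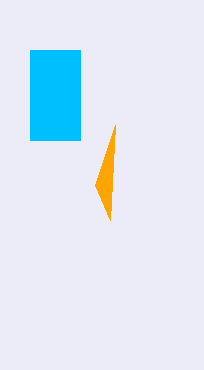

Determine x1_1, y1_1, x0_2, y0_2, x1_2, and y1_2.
x1_1 = 115, y1_1 = 125, x0_2 = 30, y0_2 = 50, x1_2 = 80, y1_2 = 140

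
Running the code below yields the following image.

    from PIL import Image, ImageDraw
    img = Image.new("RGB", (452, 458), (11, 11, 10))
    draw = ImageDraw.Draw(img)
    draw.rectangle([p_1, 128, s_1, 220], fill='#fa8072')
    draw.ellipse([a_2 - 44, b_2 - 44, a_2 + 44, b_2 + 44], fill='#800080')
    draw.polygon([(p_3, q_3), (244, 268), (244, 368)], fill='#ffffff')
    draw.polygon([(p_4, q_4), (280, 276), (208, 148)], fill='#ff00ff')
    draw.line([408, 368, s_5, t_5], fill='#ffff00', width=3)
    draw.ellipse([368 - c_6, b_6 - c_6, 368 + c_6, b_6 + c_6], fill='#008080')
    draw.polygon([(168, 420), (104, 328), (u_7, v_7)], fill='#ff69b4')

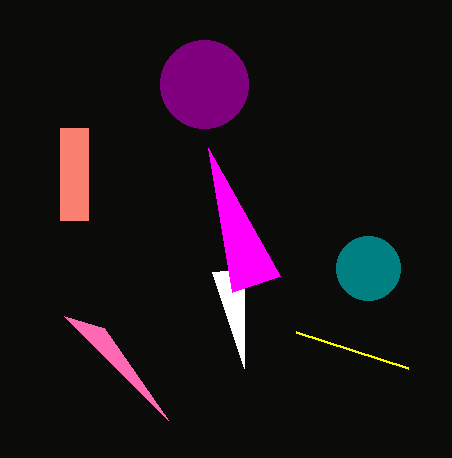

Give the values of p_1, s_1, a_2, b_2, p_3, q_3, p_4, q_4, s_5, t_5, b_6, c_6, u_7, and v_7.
p_1 = 60; s_1 = 88; a_2 = 204; b_2 = 84; p_3 = 212; q_3 = 272; p_4 = 232; q_4 = 292; s_5 = 296; t_5 = 332; b_6 = 268; c_6 = 32; u_7 = 64; v_7 = 316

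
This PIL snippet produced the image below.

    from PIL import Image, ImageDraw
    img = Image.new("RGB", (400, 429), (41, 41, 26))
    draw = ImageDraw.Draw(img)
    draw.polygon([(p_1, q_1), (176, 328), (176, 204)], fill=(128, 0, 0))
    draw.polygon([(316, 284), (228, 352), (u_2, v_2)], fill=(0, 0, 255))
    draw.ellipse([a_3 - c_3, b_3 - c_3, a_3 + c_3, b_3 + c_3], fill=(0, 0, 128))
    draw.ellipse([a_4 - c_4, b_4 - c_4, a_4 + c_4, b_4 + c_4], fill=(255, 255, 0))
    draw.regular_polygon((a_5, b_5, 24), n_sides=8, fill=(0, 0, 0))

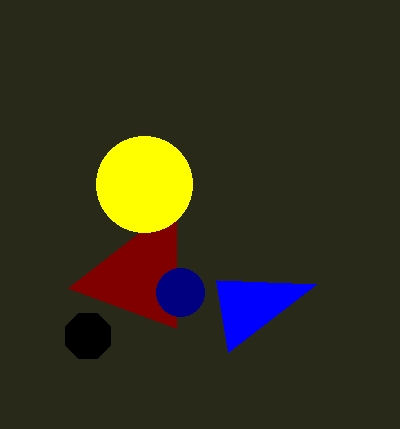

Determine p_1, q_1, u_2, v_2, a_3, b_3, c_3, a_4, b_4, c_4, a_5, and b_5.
p_1 = 68, q_1 = 288, u_2 = 216, v_2 = 280, a_3 = 180, b_3 = 292, c_3 = 24, a_4 = 144, b_4 = 184, c_4 = 48, a_5 = 88, b_5 = 336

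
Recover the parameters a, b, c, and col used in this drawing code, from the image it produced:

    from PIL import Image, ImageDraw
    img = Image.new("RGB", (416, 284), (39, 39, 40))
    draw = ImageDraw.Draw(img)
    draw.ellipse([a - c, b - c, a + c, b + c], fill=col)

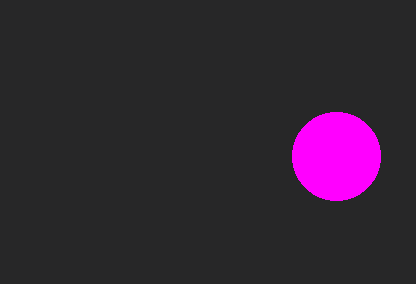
a = 336, b = 156, c = 44, col = 'magenta'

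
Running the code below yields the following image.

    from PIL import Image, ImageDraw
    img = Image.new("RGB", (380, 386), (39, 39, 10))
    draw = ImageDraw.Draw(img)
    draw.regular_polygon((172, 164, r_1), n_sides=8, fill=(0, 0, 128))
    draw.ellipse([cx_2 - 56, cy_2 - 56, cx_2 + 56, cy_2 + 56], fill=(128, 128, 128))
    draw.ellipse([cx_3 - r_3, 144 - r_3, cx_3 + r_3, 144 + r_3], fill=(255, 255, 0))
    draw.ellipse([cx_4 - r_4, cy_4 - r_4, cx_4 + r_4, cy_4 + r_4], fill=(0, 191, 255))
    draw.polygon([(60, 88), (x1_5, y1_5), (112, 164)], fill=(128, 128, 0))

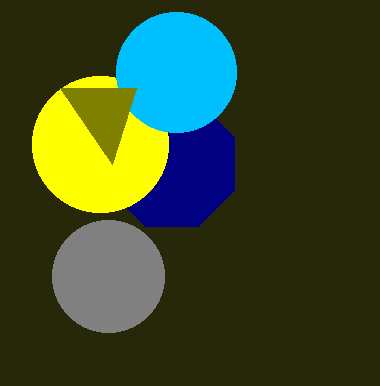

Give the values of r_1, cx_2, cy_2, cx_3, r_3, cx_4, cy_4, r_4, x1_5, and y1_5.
r_1 = 68, cx_2 = 108, cy_2 = 276, cx_3 = 100, r_3 = 68, cx_4 = 176, cy_4 = 72, r_4 = 60, x1_5 = 136, y1_5 = 88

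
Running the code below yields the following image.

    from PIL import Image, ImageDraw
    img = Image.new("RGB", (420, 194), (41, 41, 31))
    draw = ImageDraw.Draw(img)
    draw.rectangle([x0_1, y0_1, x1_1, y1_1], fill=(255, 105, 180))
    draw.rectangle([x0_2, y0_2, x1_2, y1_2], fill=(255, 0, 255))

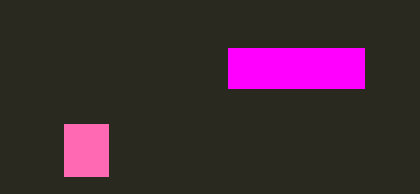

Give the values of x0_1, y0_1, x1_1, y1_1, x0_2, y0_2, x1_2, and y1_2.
x0_1 = 64, y0_1 = 124, x1_1 = 108, y1_1 = 176, x0_2 = 228, y0_2 = 48, x1_2 = 364, y1_2 = 88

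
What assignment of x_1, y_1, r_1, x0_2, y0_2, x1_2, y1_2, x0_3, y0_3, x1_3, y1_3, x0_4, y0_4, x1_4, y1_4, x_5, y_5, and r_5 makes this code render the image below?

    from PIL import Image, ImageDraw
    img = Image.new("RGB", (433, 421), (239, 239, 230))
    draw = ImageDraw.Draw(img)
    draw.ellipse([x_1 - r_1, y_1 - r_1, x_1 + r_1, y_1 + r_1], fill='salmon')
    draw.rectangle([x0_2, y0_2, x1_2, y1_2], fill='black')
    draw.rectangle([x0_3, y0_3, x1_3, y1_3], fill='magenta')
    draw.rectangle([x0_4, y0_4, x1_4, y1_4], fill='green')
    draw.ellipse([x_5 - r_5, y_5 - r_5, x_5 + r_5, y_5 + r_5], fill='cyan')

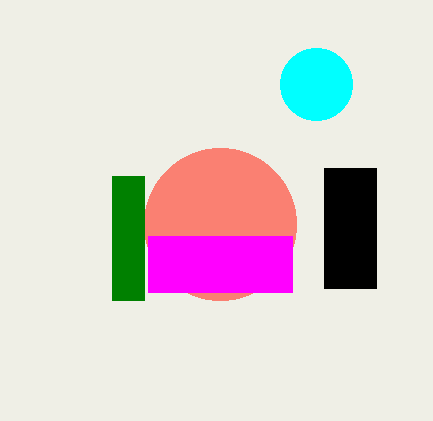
x_1 = 220; y_1 = 224; r_1 = 76; x0_2 = 324; y0_2 = 168; x1_2 = 376; y1_2 = 288; x0_3 = 148; y0_3 = 236; x1_3 = 292; y1_3 = 292; x0_4 = 112; y0_4 = 176; x1_4 = 144; y1_4 = 300; x_5 = 316; y_5 = 84; r_5 = 36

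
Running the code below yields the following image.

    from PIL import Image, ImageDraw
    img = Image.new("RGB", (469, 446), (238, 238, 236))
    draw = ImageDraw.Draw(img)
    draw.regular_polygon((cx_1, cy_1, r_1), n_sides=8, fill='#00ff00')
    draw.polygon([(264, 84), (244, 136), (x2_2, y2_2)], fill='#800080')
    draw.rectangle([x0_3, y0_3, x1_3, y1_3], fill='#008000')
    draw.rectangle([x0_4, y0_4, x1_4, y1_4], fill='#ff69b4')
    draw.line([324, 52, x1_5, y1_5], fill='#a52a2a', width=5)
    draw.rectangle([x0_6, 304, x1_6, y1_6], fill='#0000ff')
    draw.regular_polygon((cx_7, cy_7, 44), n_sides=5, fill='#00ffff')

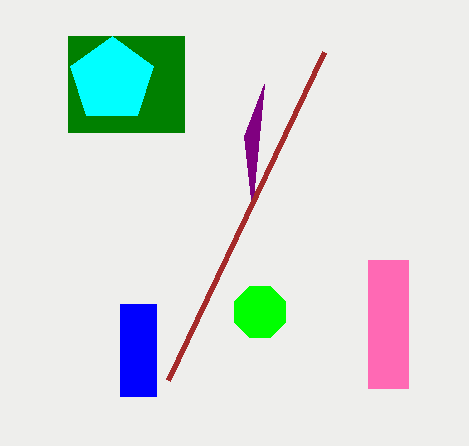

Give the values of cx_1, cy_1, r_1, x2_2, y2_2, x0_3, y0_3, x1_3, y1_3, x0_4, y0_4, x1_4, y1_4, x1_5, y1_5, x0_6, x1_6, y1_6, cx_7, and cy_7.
cx_1 = 260, cy_1 = 312, r_1 = 28, x2_2 = 252, y2_2 = 208, x0_3 = 68, y0_3 = 36, x1_3 = 184, y1_3 = 132, x0_4 = 368, y0_4 = 260, x1_4 = 408, y1_4 = 388, x1_5 = 168, y1_5 = 380, x0_6 = 120, x1_6 = 156, y1_6 = 396, cx_7 = 112, cy_7 = 80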